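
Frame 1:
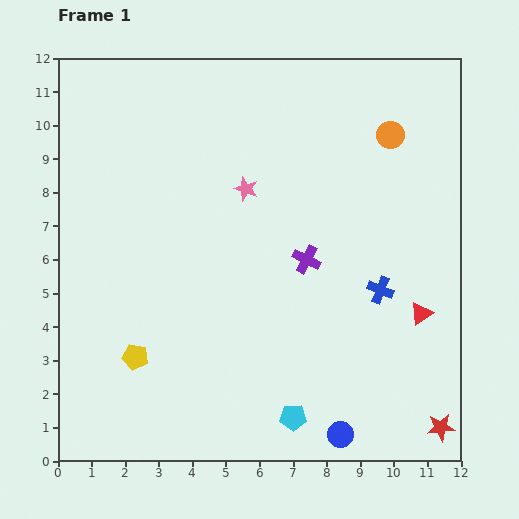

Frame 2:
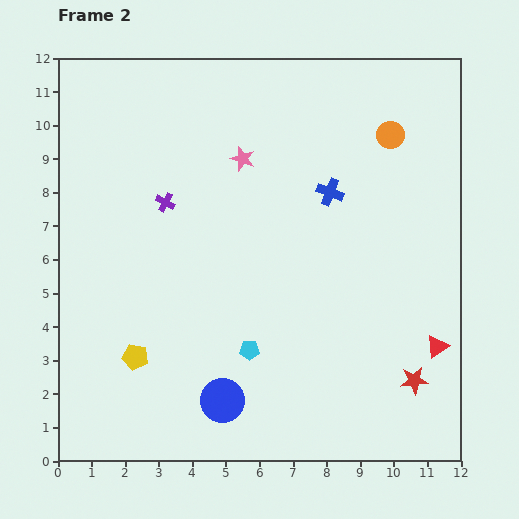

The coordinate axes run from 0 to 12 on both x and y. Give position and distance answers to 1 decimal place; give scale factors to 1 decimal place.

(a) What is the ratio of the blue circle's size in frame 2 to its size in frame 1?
1.7×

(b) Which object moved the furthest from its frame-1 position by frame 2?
the purple cross

(moved 4.5; next 3.6)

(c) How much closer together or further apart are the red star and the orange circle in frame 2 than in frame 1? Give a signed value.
-1.5

Distance in frame 1: 8.8. Distance in frame 2: 7.3.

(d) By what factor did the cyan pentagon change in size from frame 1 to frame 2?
0.7×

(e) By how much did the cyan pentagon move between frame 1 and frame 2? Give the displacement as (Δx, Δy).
(-1.3, 2.0)

The cyan pentagon was at (7.0, 1.3) in frame 1 and (5.7, 3.3) in frame 2.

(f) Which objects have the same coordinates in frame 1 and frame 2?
the yellow pentagon, the orange circle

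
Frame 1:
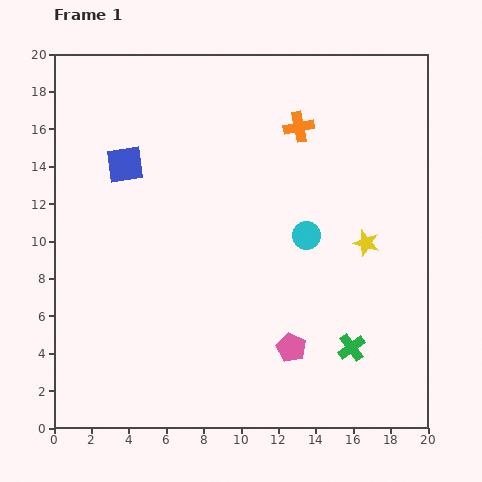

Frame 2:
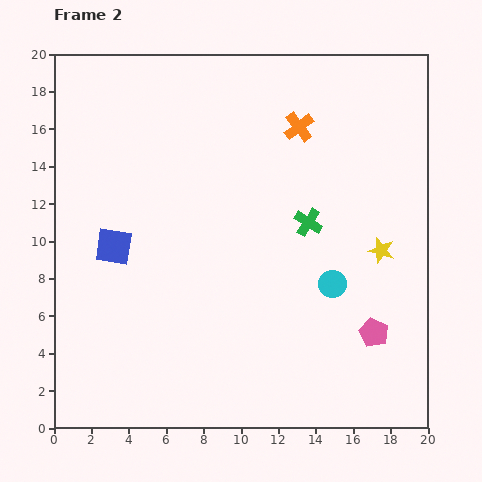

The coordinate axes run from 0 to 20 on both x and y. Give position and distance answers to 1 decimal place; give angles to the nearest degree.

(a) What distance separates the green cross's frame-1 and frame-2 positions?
7.1

The green cross moved from (15.9, 4.3) to (13.6, 11.0), a distance of √(2.3² + 6.7²) ≈ 7.1.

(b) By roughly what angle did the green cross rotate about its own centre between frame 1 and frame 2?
21° counter-clockwise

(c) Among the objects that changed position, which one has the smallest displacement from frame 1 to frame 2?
the yellow star

(moved 0.9)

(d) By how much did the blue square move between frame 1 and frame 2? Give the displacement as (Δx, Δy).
(-0.6, -4.4)

The blue square was at (3.8, 14.1) in frame 1 and (3.2, 9.7) in frame 2.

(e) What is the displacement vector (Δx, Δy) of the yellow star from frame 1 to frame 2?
(0.8, -0.4)

The yellow star was at (16.7, 9.9) in frame 1 and (17.5, 9.5) in frame 2.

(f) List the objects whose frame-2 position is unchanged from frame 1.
the orange cross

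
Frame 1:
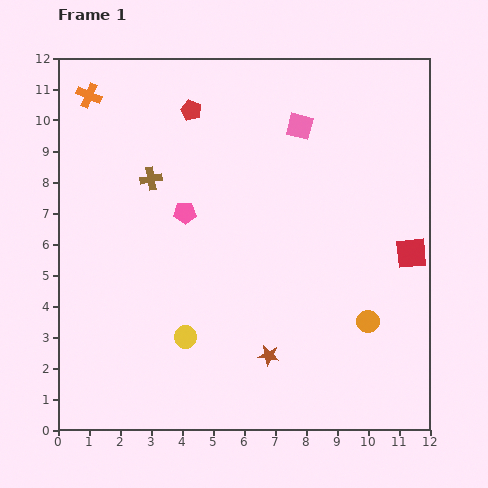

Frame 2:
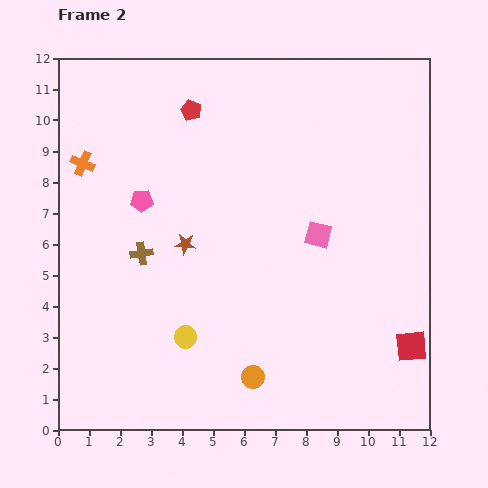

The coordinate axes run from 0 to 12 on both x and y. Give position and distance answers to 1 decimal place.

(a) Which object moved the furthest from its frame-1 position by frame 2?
the brown star

(moved 4.5; next 4.1)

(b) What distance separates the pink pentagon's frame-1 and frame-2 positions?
1.5

The pink pentagon moved from (4.1, 7.0) to (2.7, 7.4), a distance of √(1.4² + 0.4²) ≈ 1.5.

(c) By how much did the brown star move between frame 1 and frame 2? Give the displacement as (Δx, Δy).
(-2.7, 3.6)

The brown star was at (6.8, 2.4) in frame 1 and (4.1, 6.0) in frame 2.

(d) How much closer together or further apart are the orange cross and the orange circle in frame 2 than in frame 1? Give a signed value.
-2.8

Distance in frame 1: 11.6. Distance in frame 2: 8.8.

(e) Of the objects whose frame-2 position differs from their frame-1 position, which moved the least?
the pink pentagon

(moved 1.5)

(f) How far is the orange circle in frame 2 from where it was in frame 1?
4.1

The orange circle moved from (10.0, 3.5) to (6.3, 1.7), a distance of √(3.7² + 1.8²) ≈ 4.1.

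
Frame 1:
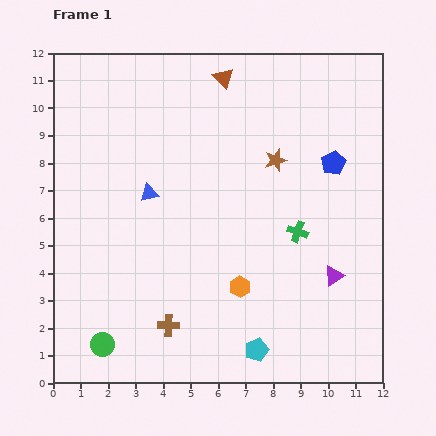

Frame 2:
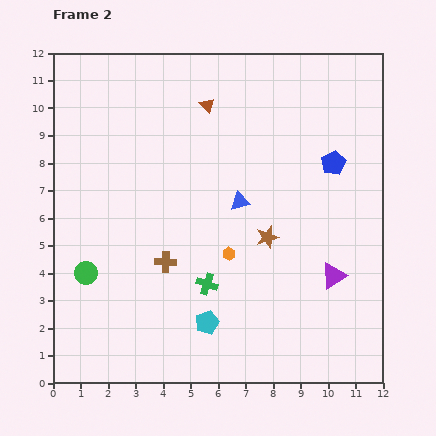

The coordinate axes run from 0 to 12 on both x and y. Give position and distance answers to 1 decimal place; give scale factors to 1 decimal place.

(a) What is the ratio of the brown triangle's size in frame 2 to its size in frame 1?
0.7×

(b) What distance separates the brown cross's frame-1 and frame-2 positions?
2.3

The brown cross moved from (4.2, 2.1) to (4.1, 4.4), a distance of √(0.1² + 2.3²) ≈ 2.3.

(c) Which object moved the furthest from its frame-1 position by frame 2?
the green cross

(moved 3.8; next 3.3)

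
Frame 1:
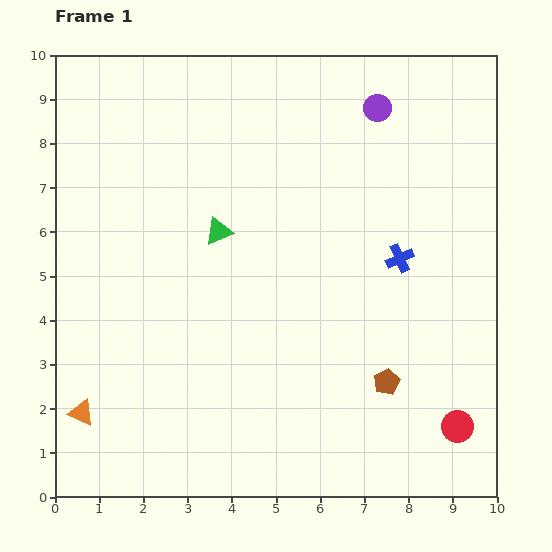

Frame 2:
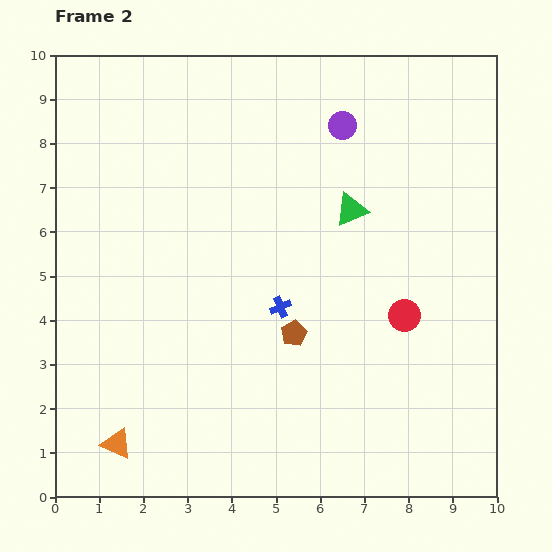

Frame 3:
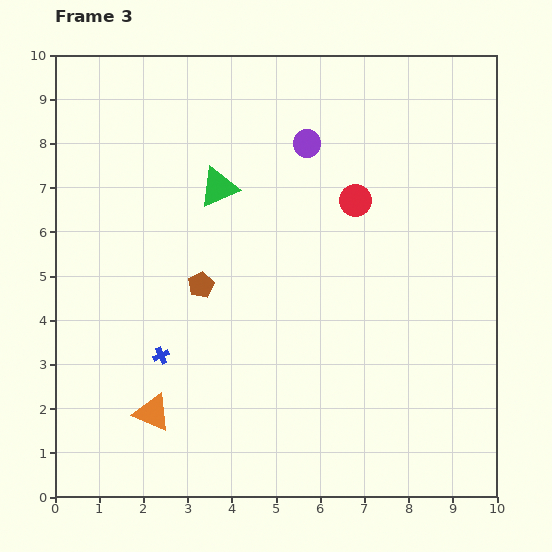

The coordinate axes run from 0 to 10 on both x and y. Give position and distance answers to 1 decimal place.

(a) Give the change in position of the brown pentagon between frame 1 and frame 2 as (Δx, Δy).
(-2.1, 1.1)

The brown pentagon was at (7.5, 2.6) in frame 1 and (5.4, 3.7) in frame 2.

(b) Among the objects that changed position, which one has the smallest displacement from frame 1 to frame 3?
the green triangle

(moved 1.0)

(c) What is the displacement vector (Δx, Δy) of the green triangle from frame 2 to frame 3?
(-3.0, 0.5)

The green triangle was at (6.7, 6.5) in frame 2 and (3.7, 7.0) in frame 3.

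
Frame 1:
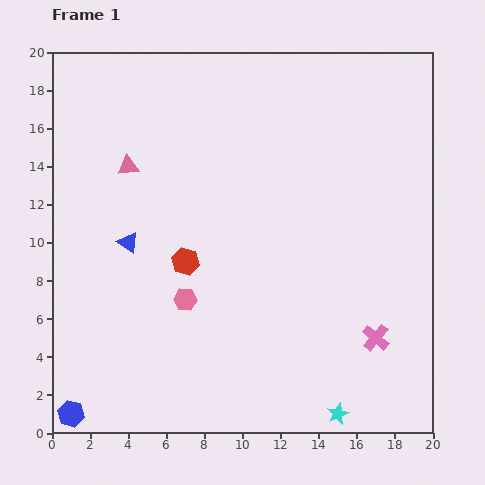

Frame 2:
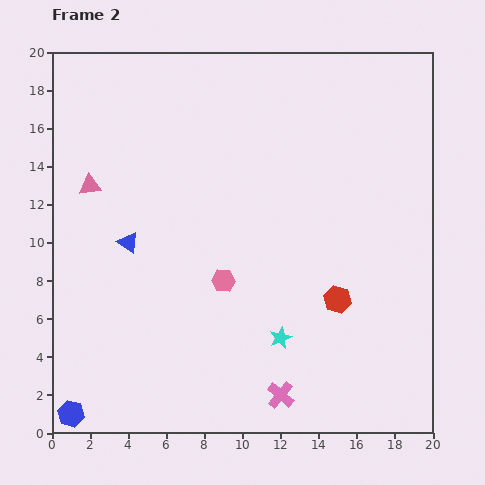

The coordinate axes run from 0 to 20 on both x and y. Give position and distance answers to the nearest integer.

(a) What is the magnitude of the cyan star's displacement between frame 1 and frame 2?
5

The cyan star moved from (15, 1) to (12, 5), a distance of √(3² + 4²) ≈ 5.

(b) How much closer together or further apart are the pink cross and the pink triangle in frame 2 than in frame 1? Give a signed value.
-1

Distance in frame 1: 16. Distance in frame 2: 15.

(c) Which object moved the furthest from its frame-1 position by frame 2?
the red hexagon

(moved 8; next 6)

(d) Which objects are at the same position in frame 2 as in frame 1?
the blue triangle, the blue hexagon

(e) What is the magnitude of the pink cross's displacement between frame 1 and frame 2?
6

The pink cross moved from (17, 5) to (12, 2), a distance of √(5² + 3²) ≈ 6.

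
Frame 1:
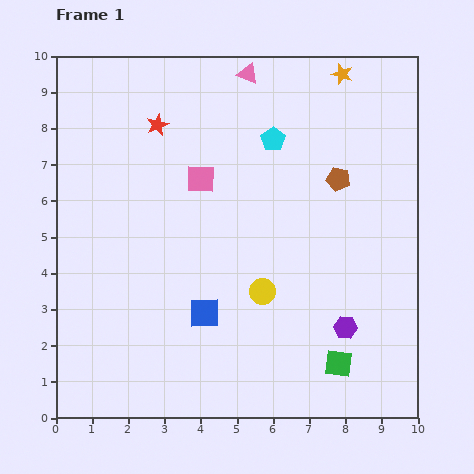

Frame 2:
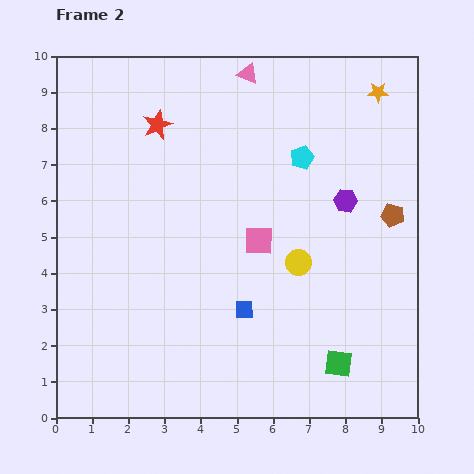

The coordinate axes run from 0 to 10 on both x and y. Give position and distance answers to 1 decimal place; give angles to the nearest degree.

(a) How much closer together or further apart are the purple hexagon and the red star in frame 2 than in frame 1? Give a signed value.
-2.0

Distance in frame 1: 7.6. Distance in frame 2: 5.6.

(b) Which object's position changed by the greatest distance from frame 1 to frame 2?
the purple hexagon

(moved 3.5; next 2.3)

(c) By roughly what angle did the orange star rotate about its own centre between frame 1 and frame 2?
19° counter-clockwise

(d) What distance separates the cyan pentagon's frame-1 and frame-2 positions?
0.9

The cyan pentagon moved from (6.0, 7.7) to (6.8, 7.2), a distance of √(0.8² + 0.5²) ≈ 0.9.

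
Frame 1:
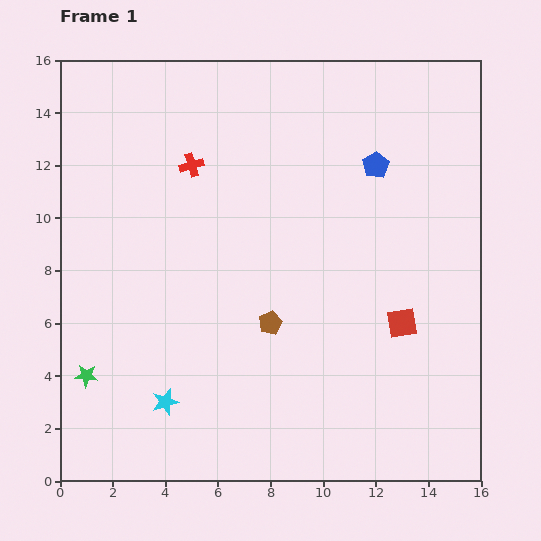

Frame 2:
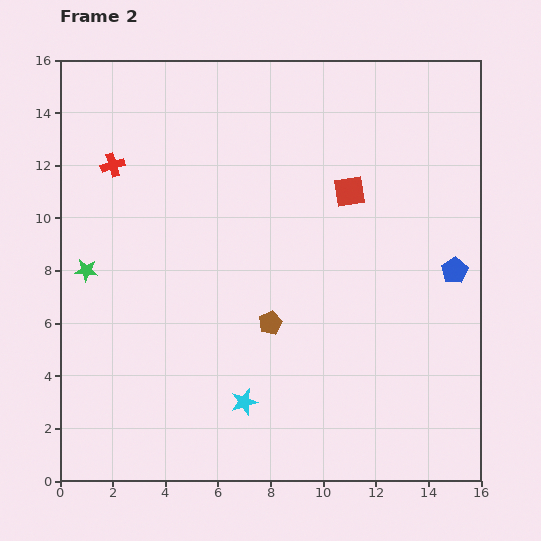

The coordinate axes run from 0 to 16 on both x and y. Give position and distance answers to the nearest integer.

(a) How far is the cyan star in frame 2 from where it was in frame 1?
3

The cyan star moved from (4, 3) to (7, 3), a distance of √(3² + 0²) ≈ 3.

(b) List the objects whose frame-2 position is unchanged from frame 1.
the brown pentagon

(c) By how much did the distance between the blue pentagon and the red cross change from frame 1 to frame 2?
+7

Distance in frame 1: 7. Distance in frame 2: 14.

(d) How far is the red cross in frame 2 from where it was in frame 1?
3

The red cross moved from (5, 12) to (2, 12), a distance of √(3² + 0²) ≈ 3.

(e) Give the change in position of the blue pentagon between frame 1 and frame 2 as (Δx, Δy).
(3, -4)

The blue pentagon was at (12, 12) in frame 1 and (15, 8) in frame 2.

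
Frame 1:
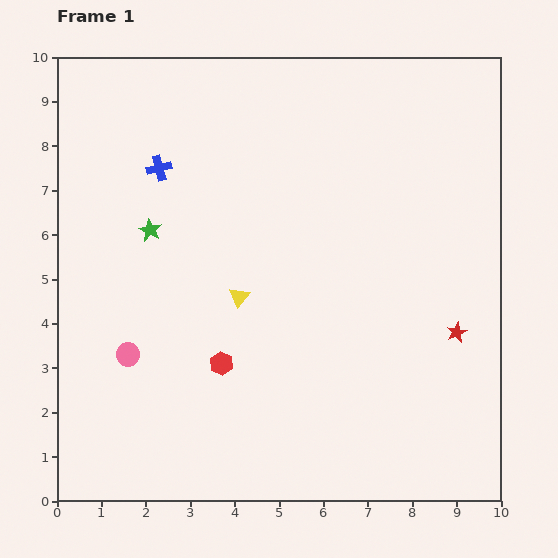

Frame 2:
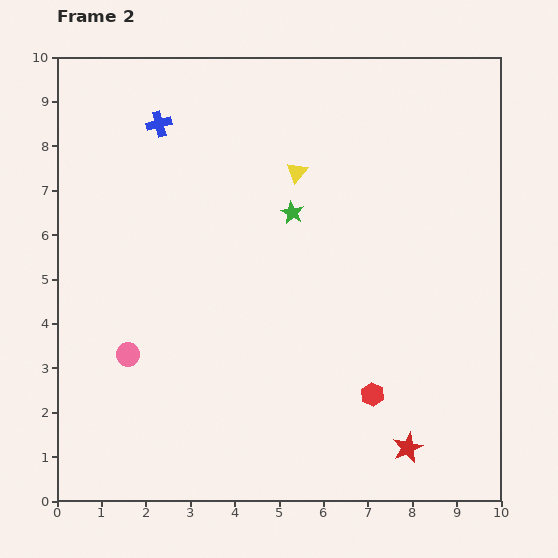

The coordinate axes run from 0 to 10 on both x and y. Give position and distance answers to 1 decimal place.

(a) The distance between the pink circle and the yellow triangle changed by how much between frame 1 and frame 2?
+2.8

Distance in frame 1: 2.8. Distance in frame 2: 5.6.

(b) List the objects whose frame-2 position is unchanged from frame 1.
the pink circle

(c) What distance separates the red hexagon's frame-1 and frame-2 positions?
3.5

The red hexagon moved from (3.7, 3.1) to (7.1, 2.4), a distance of √(3.4² + 0.7²) ≈ 3.5.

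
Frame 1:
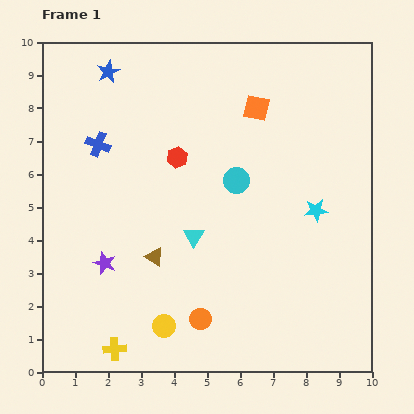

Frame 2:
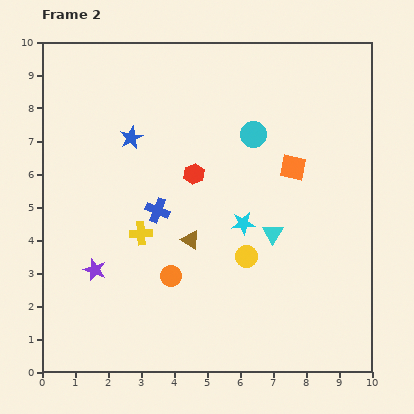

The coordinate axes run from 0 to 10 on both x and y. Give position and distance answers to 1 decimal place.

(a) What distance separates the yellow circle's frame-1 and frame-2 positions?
3.3

The yellow circle moved from (3.7, 1.4) to (6.2, 3.5), a distance of √(2.5² + 2.1²) ≈ 3.3.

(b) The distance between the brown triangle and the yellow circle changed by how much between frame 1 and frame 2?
-0.3

Distance in frame 1: 2.1. Distance in frame 2: 1.8.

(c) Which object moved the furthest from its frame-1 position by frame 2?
the yellow cross

(moved 3.6; next 3.3)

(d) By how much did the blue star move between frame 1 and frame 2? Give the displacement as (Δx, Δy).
(0.7, -2.0)

The blue star was at (2.0, 9.1) in frame 1 and (2.7, 7.1) in frame 2.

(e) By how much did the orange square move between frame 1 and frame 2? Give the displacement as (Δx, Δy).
(1.1, -1.8)

The orange square was at (6.5, 8.0) in frame 1 and (7.6, 6.2) in frame 2.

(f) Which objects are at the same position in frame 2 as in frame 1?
none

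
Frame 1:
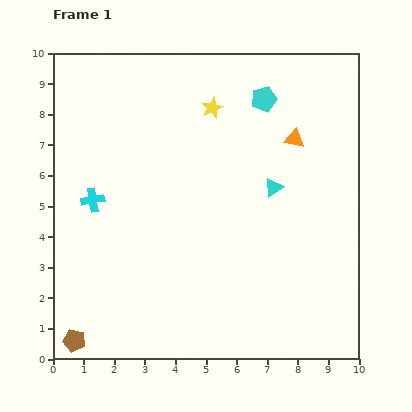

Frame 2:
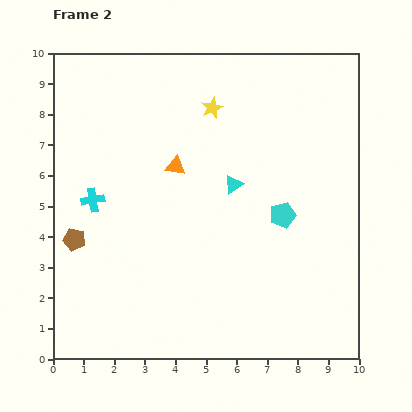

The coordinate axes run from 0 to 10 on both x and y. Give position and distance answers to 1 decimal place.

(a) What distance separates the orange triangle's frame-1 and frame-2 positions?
4.0

The orange triangle moved from (7.9, 7.2) to (4.0, 6.3), a distance of √(3.9² + 0.9²) ≈ 4.0.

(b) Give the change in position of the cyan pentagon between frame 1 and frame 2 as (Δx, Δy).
(0.6, -3.8)

The cyan pentagon was at (6.9, 8.5) in frame 1 and (7.5, 4.7) in frame 2.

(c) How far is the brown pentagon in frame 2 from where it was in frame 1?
3.3

The brown pentagon moved from (0.7, 0.6) to (0.7, 3.9), a distance of √(0.0² + 3.3²) ≈ 3.3.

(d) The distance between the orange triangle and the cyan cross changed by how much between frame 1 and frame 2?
-4.0

Distance in frame 1: 6.9. Distance in frame 2: 2.9.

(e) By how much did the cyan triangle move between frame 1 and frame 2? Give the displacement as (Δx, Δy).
(-1.3, 0.1)

The cyan triangle was at (7.2, 5.6) in frame 1 and (5.9, 5.7) in frame 2.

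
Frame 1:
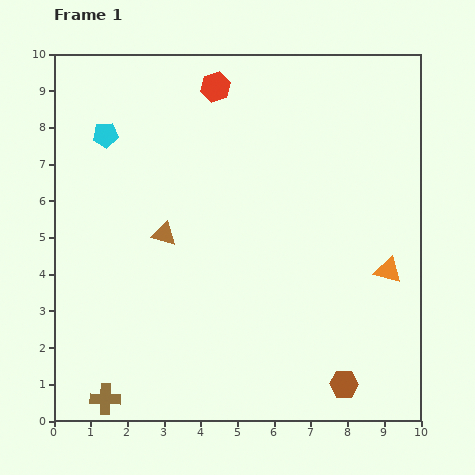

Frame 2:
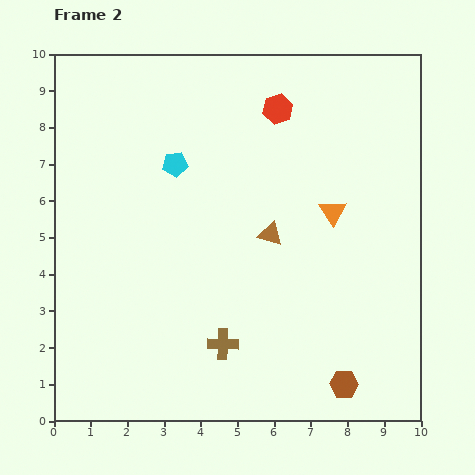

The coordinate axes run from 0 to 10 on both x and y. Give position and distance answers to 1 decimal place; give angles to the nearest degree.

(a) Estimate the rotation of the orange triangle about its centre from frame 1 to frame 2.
41° clockwise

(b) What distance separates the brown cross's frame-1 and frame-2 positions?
3.5

The brown cross moved from (1.4, 0.6) to (4.6, 2.1), a distance of √(3.2² + 1.5²) ≈ 3.5.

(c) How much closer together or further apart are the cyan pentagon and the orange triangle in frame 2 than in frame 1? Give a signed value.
-4.0

Distance in frame 1: 8.5. Distance in frame 2: 4.5.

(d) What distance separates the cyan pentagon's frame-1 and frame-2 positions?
2.1

The cyan pentagon moved from (1.4, 7.8) to (3.3, 7.0), a distance of √(1.9² + 0.8²) ≈ 2.1.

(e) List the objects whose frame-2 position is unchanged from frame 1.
the brown hexagon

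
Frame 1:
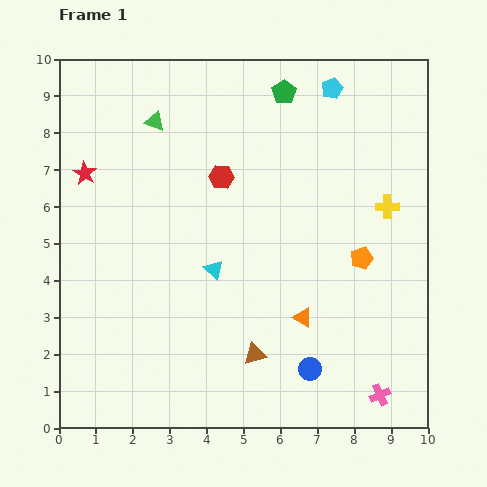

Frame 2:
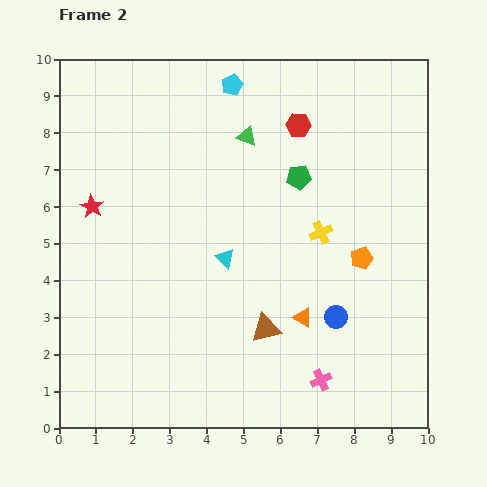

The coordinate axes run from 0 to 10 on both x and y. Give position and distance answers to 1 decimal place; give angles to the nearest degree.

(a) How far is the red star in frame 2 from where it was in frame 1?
0.9

The red star moved from (0.7, 6.9) to (0.9, 6.0), a distance of √(0.2² + 0.9²) ≈ 0.9.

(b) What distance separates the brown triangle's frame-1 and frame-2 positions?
0.8

The brown triangle moved from (5.3, 2.0) to (5.6, 2.7), a distance of √(0.3² + 0.7²) ≈ 0.8.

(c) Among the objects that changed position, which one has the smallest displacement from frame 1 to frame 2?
the cyan triangle

(moved 0.4)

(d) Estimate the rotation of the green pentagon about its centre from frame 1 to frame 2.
30° clockwise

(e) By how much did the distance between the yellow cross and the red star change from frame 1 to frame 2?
-2.0

Distance in frame 1: 8.2. Distance in frame 2: 6.2.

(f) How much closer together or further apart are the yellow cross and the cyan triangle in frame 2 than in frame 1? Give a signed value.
-2.3

Distance in frame 1: 5.0. Distance in frame 2: 2.7.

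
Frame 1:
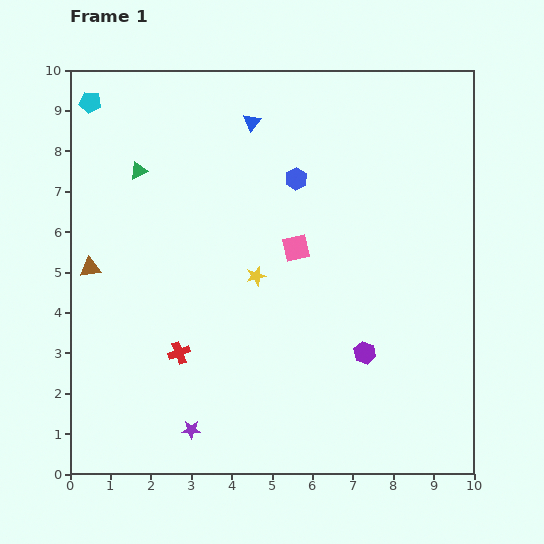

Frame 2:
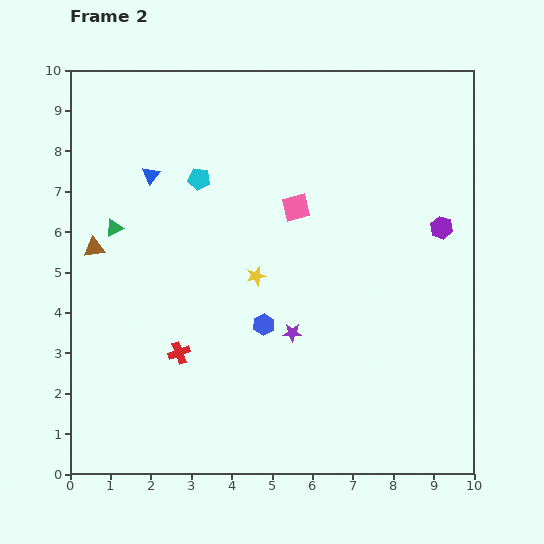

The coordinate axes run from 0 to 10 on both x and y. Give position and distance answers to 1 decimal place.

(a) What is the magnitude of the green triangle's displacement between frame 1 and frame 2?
1.5

The green triangle moved from (1.7, 7.5) to (1.1, 6.1), a distance of √(0.6² + 1.4²) ≈ 1.5.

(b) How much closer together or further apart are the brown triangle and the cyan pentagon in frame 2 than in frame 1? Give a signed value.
-1.0

Distance in frame 1: 4.1. Distance in frame 2: 3.1.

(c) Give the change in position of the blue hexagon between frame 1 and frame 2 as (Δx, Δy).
(-0.8, -3.6)

The blue hexagon was at (5.6, 7.3) in frame 1 and (4.8, 3.7) in frame 2.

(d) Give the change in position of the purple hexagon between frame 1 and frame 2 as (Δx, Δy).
(1.9, 3.1)

The purple hexagon was at (7.3, 3.0) in frame 1 and (9.2, 6.1) in frame 2.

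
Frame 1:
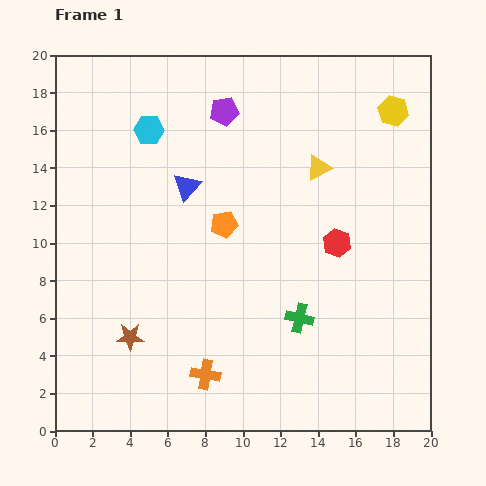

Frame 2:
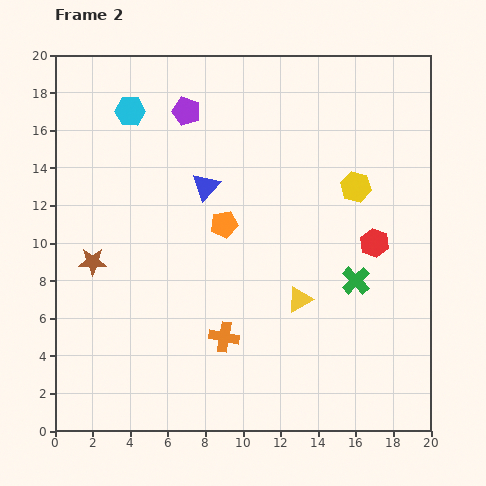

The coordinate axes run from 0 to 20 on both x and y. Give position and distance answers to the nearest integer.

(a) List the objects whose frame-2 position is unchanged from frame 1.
the orange pentagon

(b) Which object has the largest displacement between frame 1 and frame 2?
the yellow triangle

(moved 7; next 4)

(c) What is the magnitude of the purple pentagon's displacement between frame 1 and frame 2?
2

The purple pentagon moved from (9, 17) to (7, 17), a distance of √(2² + 0²) ≈ 2.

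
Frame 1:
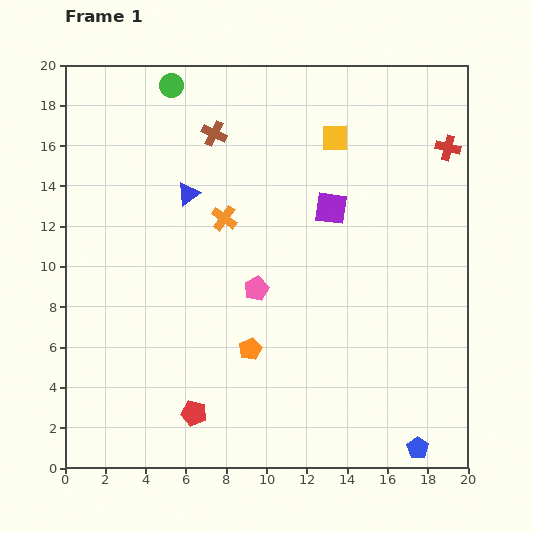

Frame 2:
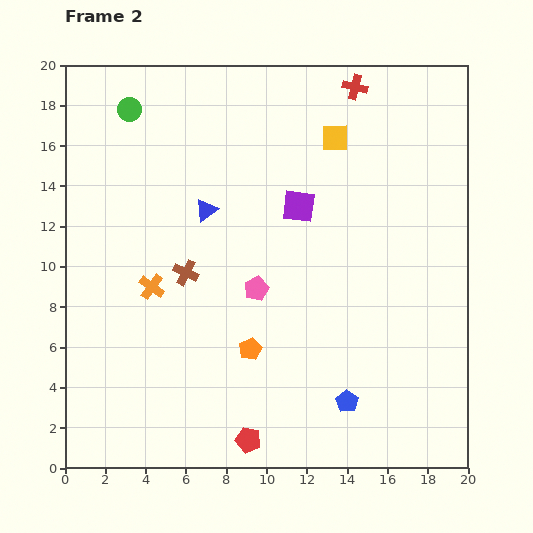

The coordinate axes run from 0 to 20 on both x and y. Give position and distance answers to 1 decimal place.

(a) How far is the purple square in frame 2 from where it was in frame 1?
1.6

The purple square moved from (13.2, 12.9) to (11.6, 13.0), a distance of √(1.6² + 0.1²) ≈ 1.6.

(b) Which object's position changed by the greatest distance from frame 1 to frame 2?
the brown cross

(moved 7.0; next 5.5)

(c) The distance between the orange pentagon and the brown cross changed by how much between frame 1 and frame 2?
-5.9

Distance in frame 1: 10.9. Distance in frame 2: 5.0.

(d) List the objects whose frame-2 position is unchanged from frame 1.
the orange pentagon, the yellow square, the pink pentagon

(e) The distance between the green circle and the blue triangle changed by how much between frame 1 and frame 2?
+0.8

Distance in frame 1: 5.5. Distance in frame 2: 6.3.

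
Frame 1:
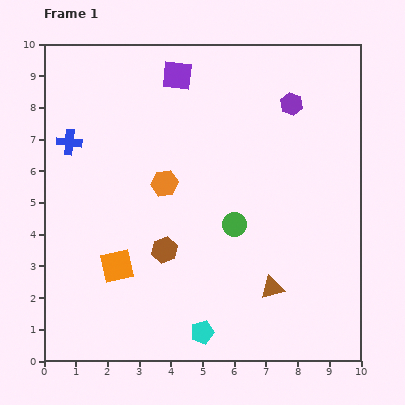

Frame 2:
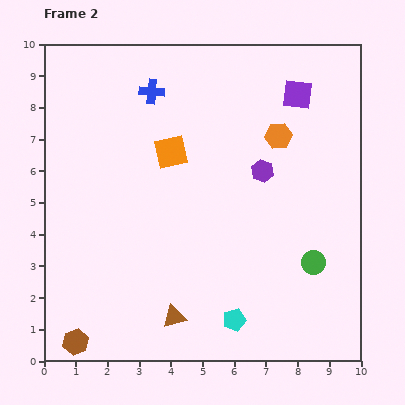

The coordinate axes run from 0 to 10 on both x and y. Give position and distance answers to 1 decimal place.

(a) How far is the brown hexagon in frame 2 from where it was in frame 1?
4.0

The brown hexagon moved from (3.8, 3.5) to (1.0, 0.6), a distance of √(2.8² + 2.9²) ≈ 4.0.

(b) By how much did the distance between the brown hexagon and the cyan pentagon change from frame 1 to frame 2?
+2.1

Distance in frame 1: 2.9. Distance in frame 2: 5.0.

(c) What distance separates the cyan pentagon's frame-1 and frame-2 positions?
1.1

The cyan pentagon moved from (5.0, 0.9) to (6.0, 1.3), a distance of √(1.0² + 0.4²) ≈ 1.1.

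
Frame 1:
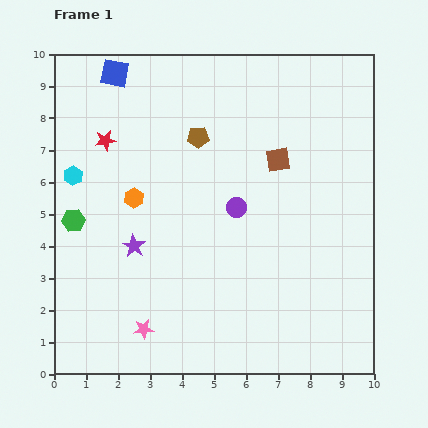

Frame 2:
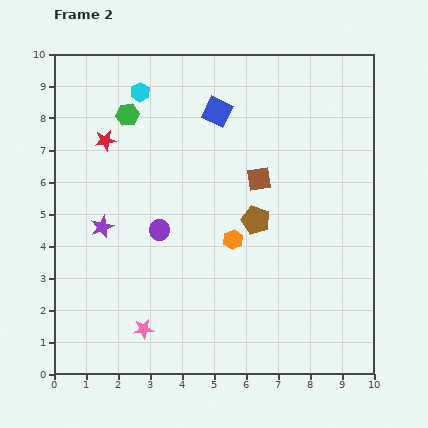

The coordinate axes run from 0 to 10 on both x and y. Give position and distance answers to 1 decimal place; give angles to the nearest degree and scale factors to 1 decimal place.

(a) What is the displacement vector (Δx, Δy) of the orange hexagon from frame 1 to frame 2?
(3.1, -1.3)

The orange hexagon was at (2.5, 5.5) in frame 1 and (5.6, 4.2) in frame 2.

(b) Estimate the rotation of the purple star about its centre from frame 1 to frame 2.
18° clockwise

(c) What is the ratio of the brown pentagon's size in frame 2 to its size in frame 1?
1.3×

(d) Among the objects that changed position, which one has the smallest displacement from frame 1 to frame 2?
the brown square

(moved 0.8)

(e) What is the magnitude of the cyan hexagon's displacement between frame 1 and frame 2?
3.3

The cyan hexagon moved from (0.6, 6.2) to (2.7, 8.8), a distance of √(2.1² + 2.6²) ≈ 3.3.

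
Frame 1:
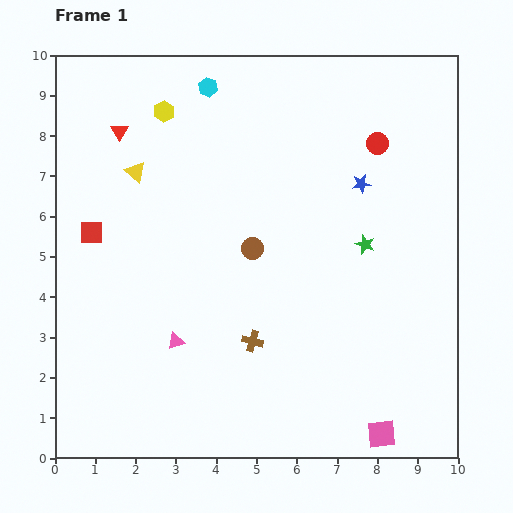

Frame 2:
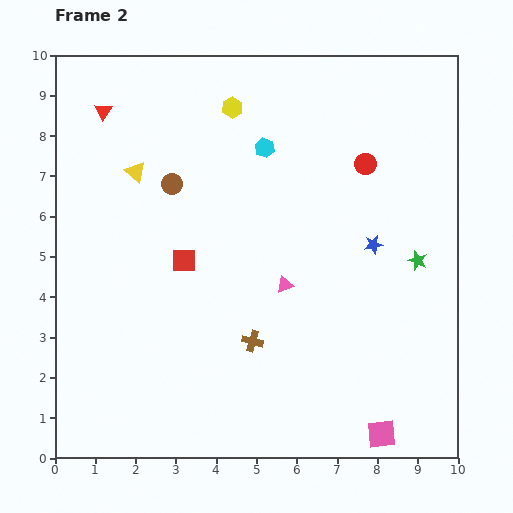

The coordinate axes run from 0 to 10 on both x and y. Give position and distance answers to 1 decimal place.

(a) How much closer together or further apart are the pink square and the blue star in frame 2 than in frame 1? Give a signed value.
-1.5

Distance in frame 1: 6.2. Distance in frame 2: 4.7.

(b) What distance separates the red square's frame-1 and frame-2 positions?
2.4

The red square moved from (0.9, 5.6) to (3.2, 4.9), a distance of √(2.3² + 0.7²) ≈ 2.4.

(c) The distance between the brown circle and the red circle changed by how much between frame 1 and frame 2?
+0.8

Distance in frame 1: 4.0. Distance in frame 2: 4.8.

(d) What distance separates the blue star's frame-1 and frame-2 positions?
1.5

The blue star moved from (7.6, 6.8) to (7.9, 5.3), a distance of √(0.3² + 1.5²) ≈ 1.5.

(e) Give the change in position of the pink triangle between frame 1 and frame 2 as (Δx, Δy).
(2.7, 1.4)

The pink triangle was at (3.0, 2.9) in frame 1 and (5.7, 4.3) in frame 2.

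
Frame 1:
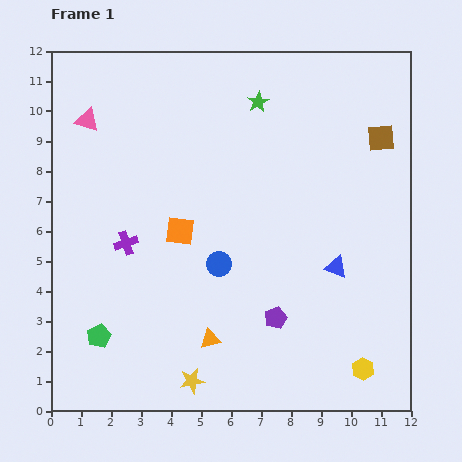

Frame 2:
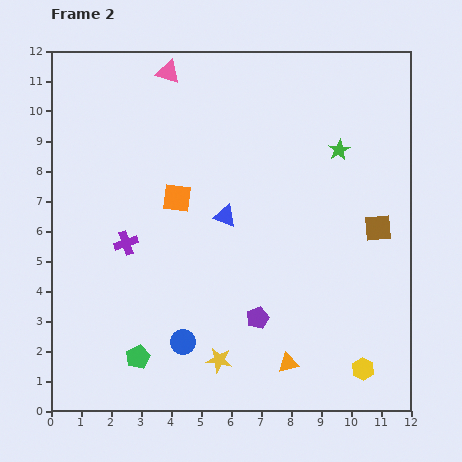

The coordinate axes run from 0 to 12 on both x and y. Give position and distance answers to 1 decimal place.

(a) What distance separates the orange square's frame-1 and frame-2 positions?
1.1

The orange square moved from (4.3, 6.0) to (4.2, 7.1), a distance of √(0.1² + 1.1²) ≈ 1.1.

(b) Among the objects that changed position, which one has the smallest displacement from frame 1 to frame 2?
the purple pentagon

(moved 0.6)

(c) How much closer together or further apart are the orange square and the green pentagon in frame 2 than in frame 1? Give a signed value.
+1.1

Distance in frame 1: 4.4. Distance in frame 2: 5.5.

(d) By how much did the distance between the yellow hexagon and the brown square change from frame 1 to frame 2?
-3.0

Distance in frame 1: 7.7. Distance in frame 2: 4.7.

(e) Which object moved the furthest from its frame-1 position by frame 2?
the blue triangle

(moved 4.1; next 3.1)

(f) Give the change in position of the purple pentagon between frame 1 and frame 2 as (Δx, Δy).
(-0.6, 0.0)

The purple pentagon was at (7.5, 3.1) in frame 1 and (6.9, 3.1) in frame 2.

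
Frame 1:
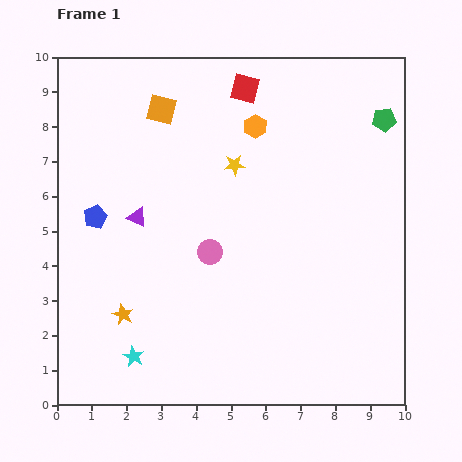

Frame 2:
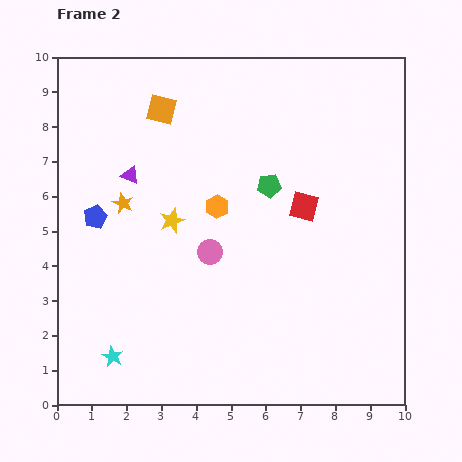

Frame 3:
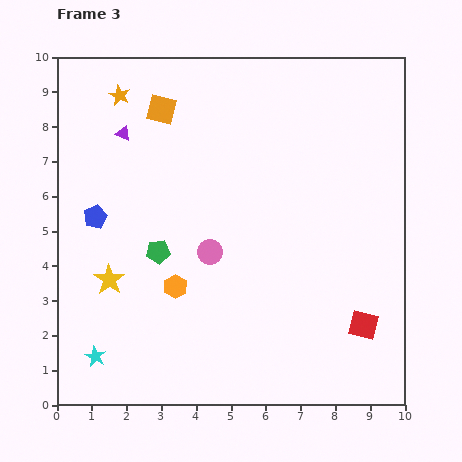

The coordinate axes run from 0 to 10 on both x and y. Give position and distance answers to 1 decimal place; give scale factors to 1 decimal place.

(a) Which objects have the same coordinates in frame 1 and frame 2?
the orange square, the pink circle, the blue pentagon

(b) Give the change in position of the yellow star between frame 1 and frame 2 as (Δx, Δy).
(-1.8, -1.6)

The yellow star was at (5.1, 6.9) in frame 1 and (3.3, 5.3) in frame 2.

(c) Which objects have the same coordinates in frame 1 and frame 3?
the orange square, the pink circle, the blue pentagon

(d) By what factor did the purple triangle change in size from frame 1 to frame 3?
0.8×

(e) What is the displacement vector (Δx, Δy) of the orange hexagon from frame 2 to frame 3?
(-1.2, -2.3)

The orange hexagon was at (4.6, 5.7) in frame 2 and (3.4, 3.4) in frame 3.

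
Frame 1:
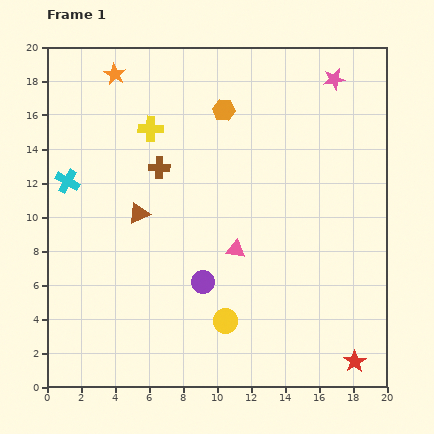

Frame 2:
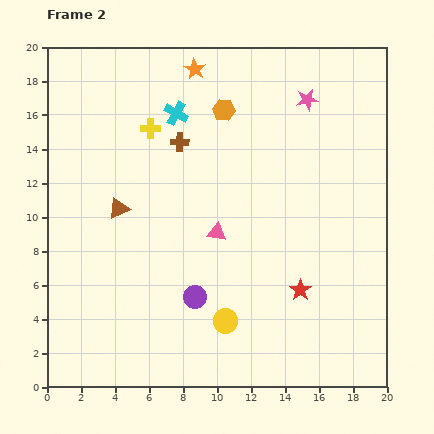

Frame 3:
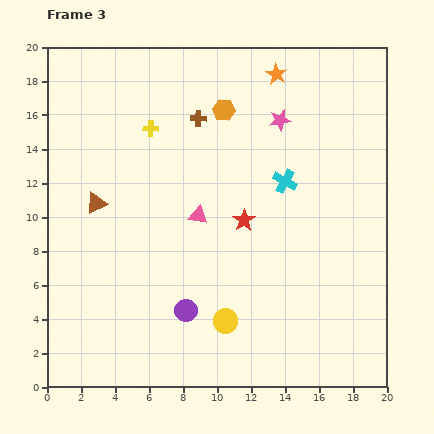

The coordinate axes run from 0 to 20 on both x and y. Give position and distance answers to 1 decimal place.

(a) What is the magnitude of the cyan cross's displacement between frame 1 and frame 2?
7.5

The cyan cross moved from (1.2, 12.1) to (7.6, 16.1), a distance of √(6.4² + 4.0²) ≈ 7.5.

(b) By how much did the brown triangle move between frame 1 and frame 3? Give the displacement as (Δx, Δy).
(-2.5, 0.6)

The brown triangle was at (5.4, 10.2) in frame 1 and (2.9, 10.8) in frame 3.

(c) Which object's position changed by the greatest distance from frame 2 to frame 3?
the cyan cross

(moved 7.5; next 5.3)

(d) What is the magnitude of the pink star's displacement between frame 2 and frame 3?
2.0

The pink star moved from (15.3, 16.9) to (13.7, 15.7), a distance of √(1.6² + 1.2²) ≈ 2.0.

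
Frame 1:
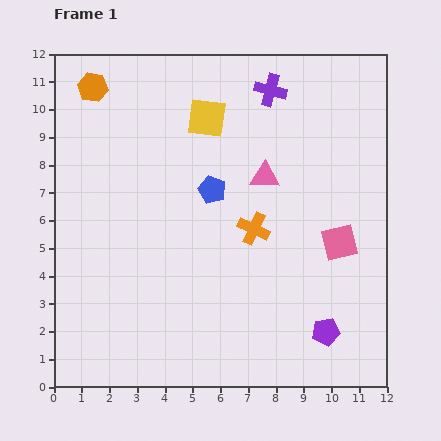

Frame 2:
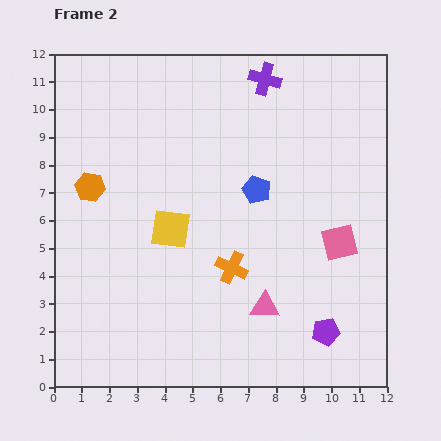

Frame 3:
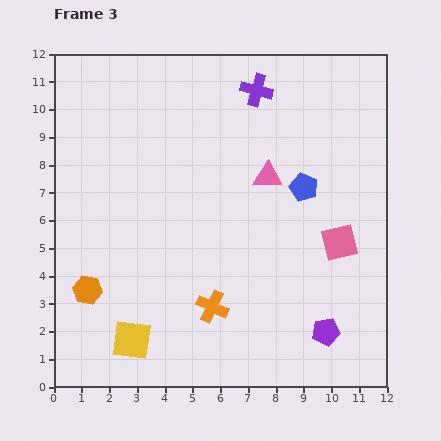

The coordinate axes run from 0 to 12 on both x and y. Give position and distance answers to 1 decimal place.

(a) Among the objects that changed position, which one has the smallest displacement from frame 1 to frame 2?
the purple cross

(moved 0.4)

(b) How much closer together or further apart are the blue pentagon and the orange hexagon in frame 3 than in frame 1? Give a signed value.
+2.9

Distance in frame 1: 5.7. Distance in frame 3: 8.6.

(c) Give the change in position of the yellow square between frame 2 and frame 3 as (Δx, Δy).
(-1.4, -4.0)

The yellow square was at (4.2, 5.7) in frame 2 and (2.8, 1.7) in frame 3.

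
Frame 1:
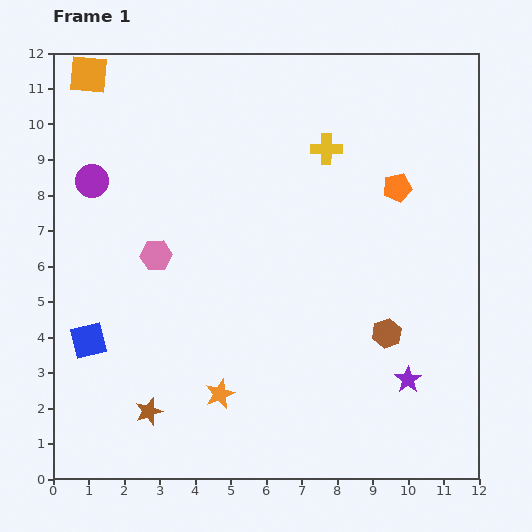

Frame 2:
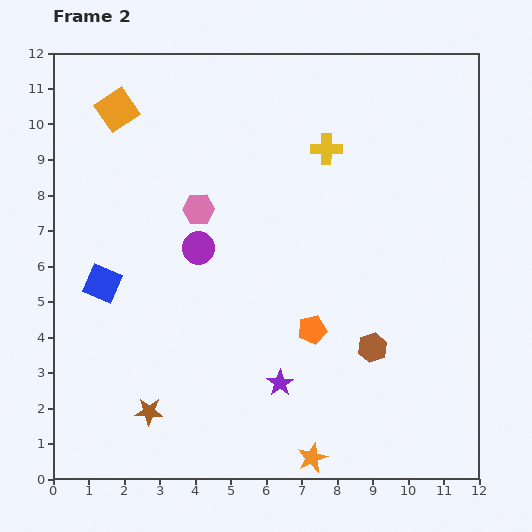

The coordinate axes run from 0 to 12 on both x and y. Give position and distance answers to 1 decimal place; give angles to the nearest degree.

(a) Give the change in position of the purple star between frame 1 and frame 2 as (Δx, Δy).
(-3.6, -0.1)

The purple star was at (10.0, 2.8) in frame 1 and (6.4, 2.7) in frame 2.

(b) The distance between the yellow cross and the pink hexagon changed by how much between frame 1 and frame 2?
-1.7

Distance in frame 1: 5.7. Distance in frame 2: 4.0.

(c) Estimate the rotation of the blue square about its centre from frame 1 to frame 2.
36° clockwise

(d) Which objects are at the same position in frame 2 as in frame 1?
the brown star, the yellow cross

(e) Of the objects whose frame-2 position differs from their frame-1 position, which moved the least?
the brown hexagon

(moved 0.6)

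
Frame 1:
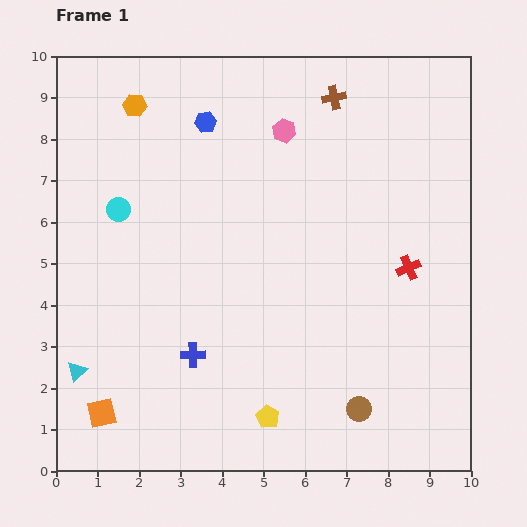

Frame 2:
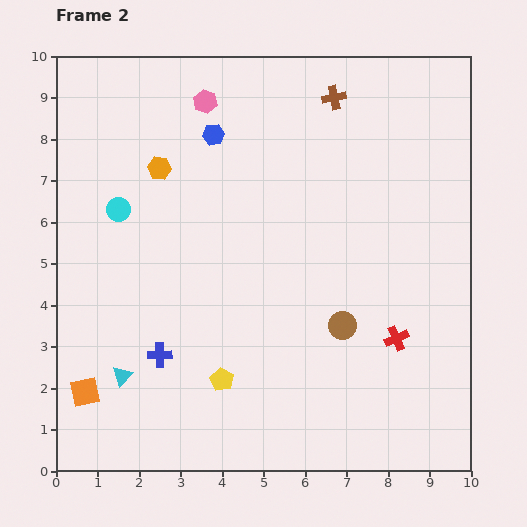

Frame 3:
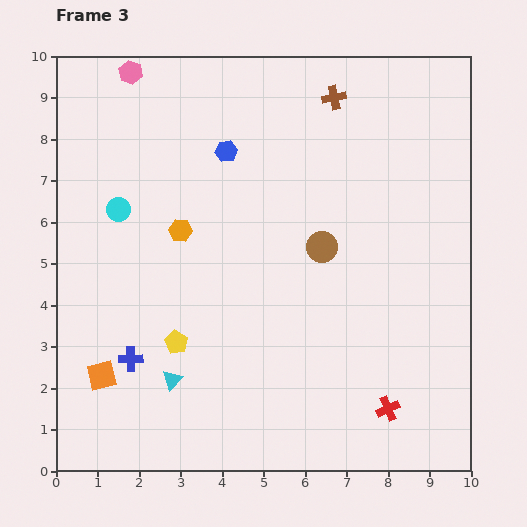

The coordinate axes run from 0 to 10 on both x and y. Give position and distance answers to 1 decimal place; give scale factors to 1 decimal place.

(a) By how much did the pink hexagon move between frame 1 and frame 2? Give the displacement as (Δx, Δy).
(-1.9, 0.7)

The pink hexagon was at (5.5, 8.2) in frame 1 and (3.6, 8.9) in frame 2.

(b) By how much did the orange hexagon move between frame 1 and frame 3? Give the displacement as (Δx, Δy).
(1.1, -3.0)

The orange hexagon was at (1.9, 8.8) in frame 1 and (3.0, 5.8) in frame 3.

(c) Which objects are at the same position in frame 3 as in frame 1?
the brown cross, the cyan circle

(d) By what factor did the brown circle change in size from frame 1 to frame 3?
1.3×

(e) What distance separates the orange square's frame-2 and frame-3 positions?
0.6

The orange square moved from (0.7, 1.9) to (1.1, 2.3), a distance of √(0.4² + 0.4²) ≈ 0.6.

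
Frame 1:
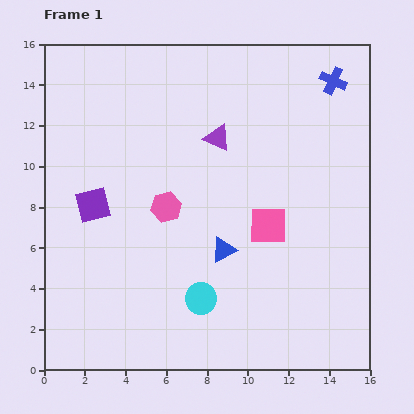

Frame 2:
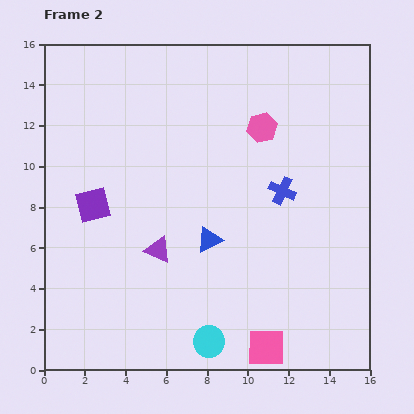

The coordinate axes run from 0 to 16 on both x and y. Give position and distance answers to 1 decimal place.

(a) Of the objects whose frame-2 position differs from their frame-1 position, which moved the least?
the blue triangle

(moved 0.9)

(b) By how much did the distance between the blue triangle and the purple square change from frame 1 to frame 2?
-0.9

Distance in frame 1: 6.8. Distance in frame 2: 5.9.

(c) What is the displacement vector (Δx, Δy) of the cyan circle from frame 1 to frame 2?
(0.4, -2.1)

The cyan circle was at (7.7, 3.5) in frame 1 and (8.1, 1.4) in frame 2.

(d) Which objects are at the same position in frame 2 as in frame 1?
the purple square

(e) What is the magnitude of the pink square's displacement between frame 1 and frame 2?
6.0

The pink square moved from (11.0, 7.1) to (10.9, 1.1), a distance of √(0.1² + 6.0²) ≈ 6.0.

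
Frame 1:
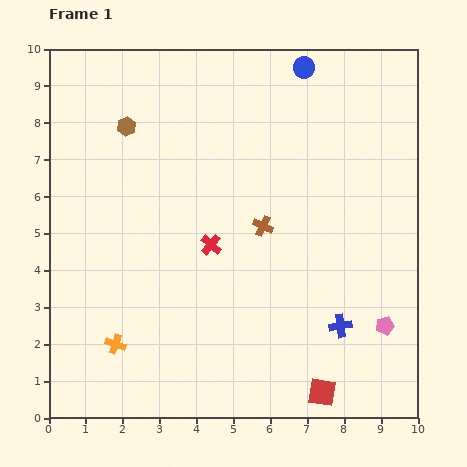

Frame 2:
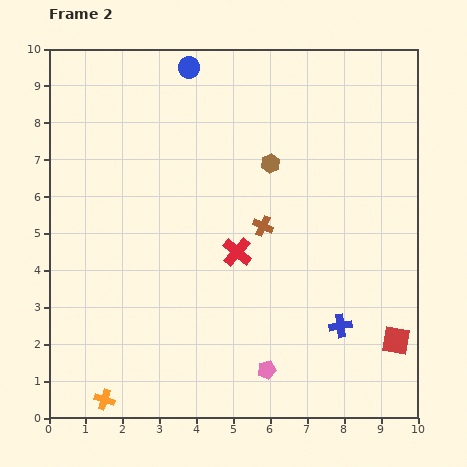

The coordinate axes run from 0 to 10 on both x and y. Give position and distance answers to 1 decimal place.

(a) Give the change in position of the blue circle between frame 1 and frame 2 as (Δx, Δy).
(-3.1, 0.0)

The blue circle was at (6.9, 9.5) in frame 1 and (3.8, 9.5) in frame 2.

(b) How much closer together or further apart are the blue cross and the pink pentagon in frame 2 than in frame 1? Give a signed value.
+1.1

Distance in frame 1: 1.2. Distance in frame 2: 2.3.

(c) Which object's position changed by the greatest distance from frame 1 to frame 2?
the brown hexagon

(moved 4.0; next 3.4)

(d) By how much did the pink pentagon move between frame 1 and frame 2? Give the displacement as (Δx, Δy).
(-3.2, -1.2)

The pink pentagon was at (9.1, 2.5) in frame 1 and (5.9, 1.3) in frame 2.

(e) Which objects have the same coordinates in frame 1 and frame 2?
the brown cross, the blue cross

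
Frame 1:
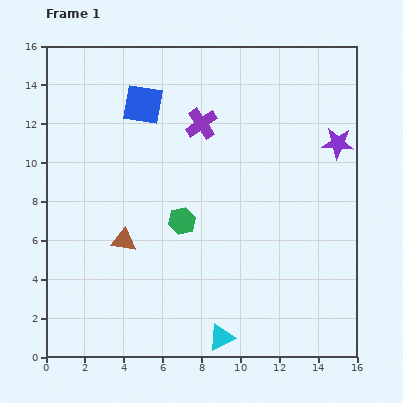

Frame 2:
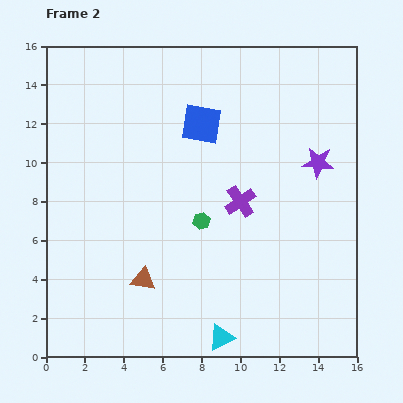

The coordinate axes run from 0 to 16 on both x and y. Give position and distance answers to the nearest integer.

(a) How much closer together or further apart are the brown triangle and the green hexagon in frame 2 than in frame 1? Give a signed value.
+1

Distance in frame 1: 3. Distance in frame 2: 4.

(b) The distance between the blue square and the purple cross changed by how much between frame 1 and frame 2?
+1

Distance in frame 1: 3. Distance in frame 2: 4.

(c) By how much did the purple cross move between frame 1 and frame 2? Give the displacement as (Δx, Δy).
(2, -4)

The purple cross was at (8, 12) in frame 1 and (10, 8) in frame 2.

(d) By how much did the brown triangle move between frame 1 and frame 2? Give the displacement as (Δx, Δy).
(1, -2)

The brown triangle was at (4, 6) in frame 1 and (5, 4) in frame 2.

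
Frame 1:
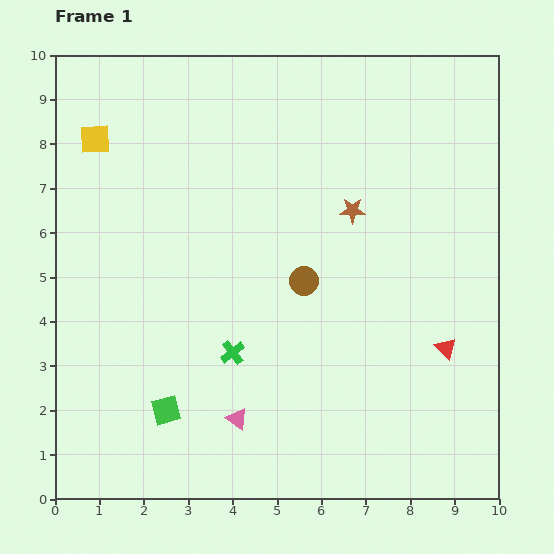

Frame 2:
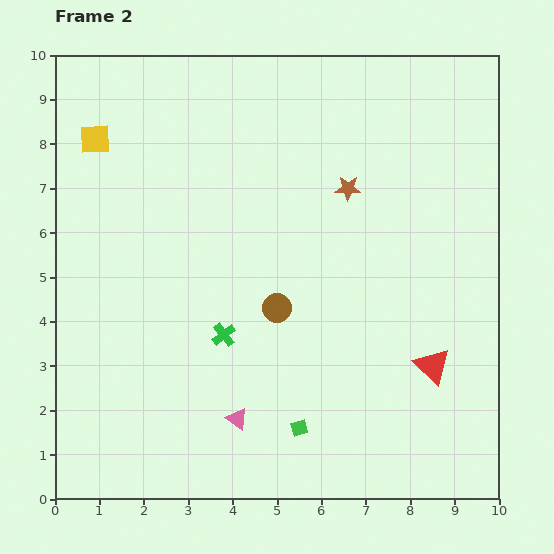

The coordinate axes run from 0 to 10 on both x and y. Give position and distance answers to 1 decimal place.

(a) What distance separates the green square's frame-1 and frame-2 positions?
3.0

The green square moved from (2.5, 2.0) to (5.5, 1.6), a distance of √(3.0² + 0.4²) ≈ 3.0.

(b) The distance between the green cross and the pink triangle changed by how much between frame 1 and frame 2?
+0.4

Distance in frame 1: 1.5. Distance in frame 2: 1.9.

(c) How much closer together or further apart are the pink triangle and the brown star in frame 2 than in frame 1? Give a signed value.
+0.4

Distance in frame 1: 5.4. Distance in frame 2: 5.8.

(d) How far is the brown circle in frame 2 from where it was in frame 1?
0.8

The brown circle moved from (5.6, 4.9) to (5.0, 4.3), a distance of √(0.6² + 0.6²) ≈ 0.8.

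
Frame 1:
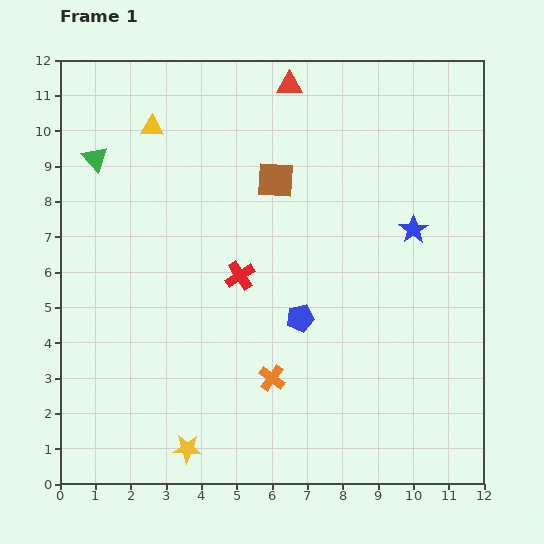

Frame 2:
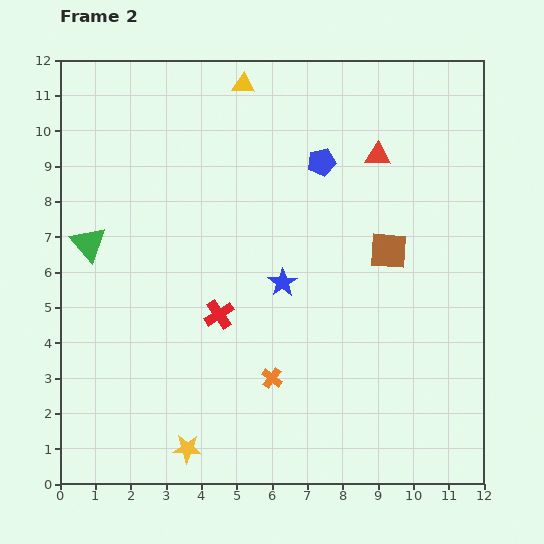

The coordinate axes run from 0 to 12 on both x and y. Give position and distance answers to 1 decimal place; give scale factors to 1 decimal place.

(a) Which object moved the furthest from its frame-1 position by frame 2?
the blue pentagon

(moved 4.4; next 4.0)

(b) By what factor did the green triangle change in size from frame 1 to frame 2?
1.4×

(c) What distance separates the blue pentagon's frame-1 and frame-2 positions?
4.4

The blue pentagon moved from (6.8, 4.7) to (7.4, 9.1), a distance of √(0.6² + 4.4²) ≈ 4.4.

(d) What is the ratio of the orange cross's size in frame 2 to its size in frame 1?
0.8×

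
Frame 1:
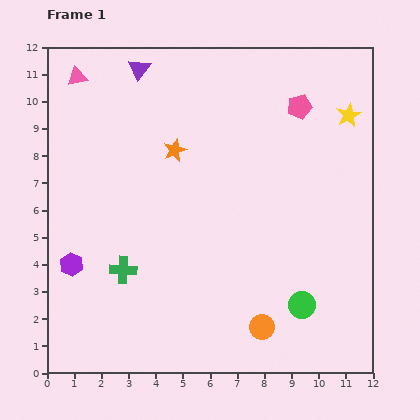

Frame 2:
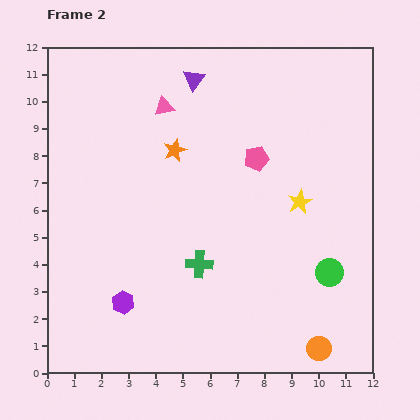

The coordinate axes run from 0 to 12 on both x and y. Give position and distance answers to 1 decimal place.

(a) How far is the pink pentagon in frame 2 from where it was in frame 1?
2.5

The pink pentagon moved from (9.3, 9.8) to (7.7, 7.9), a distance of √(1.6² + 1.9²) ≈ 2.5.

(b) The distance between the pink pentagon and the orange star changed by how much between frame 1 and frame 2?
-1.9

Distance in frame 1: 4.9. Distance in frame 2: 3.0.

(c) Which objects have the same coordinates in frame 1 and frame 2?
the orange star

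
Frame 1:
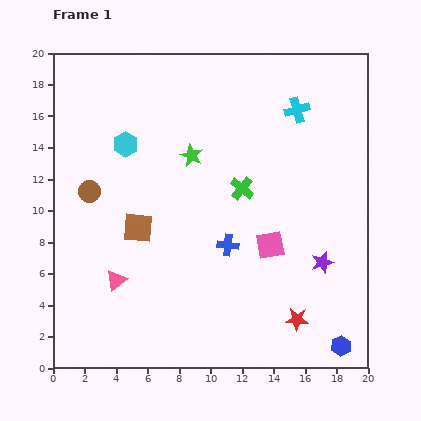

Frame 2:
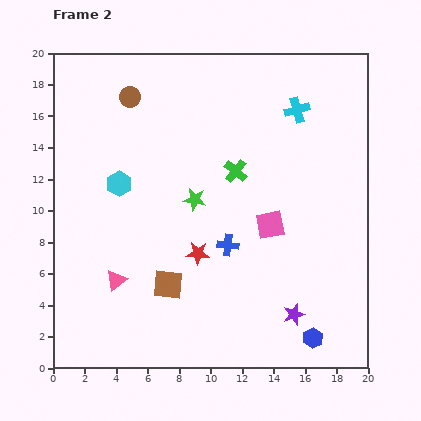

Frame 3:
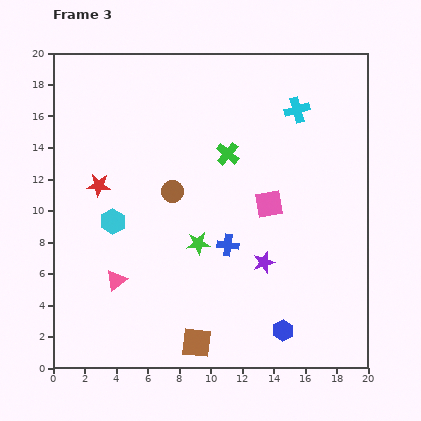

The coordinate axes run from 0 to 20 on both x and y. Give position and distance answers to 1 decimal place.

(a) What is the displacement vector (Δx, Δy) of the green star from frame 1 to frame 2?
(0.2, -2.8)

The green star was at (8.8, 13.5) in frame 1 and (9.0, 10.7) in frame 2.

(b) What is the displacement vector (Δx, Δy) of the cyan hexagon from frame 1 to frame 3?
(-0.8, -4.9)

The cyan hexagon was at (4.6, 14.2) in frame 1 and (3.8, 9.3) in frame 3.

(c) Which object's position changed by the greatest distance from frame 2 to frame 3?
the red star

(moved 7.6; next 6.6)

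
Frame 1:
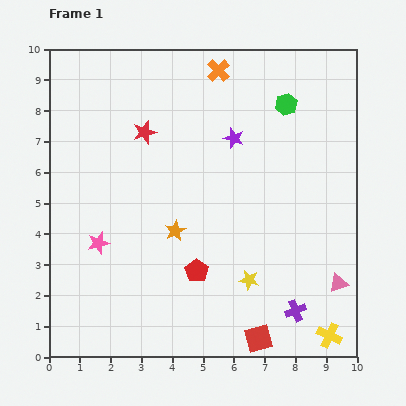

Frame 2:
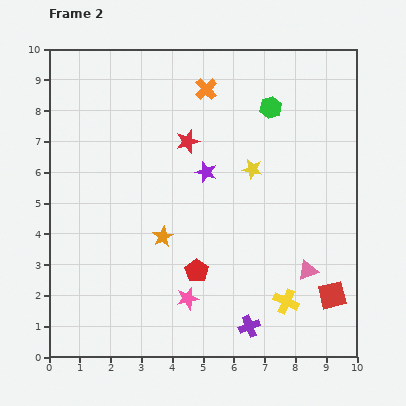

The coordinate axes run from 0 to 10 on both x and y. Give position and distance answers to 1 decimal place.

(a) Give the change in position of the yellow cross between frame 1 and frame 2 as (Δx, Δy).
(-1.4, 1.1)

The yellow cross was at (9.1, 0.7) in frame 1 and (7.7, 1.8) in frame 2.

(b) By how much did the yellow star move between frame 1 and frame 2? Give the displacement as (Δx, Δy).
(0.1, 3.6)

The yellow star was at (6.5, 2.5) in frame 1 and (6.6, 6.1) in frame 2.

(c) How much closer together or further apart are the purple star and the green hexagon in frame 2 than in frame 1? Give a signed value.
+1.0

Distance in frame 1: 2.0. Distance in frame 2: 3.0.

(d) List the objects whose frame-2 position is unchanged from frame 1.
the red pentagon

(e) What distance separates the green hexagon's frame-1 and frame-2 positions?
0.5

The green hexagon moved from (7.7, 8.2) to (7.2, 8.1), a distance of √(0.5² + 0.1²) ≈ 0.5.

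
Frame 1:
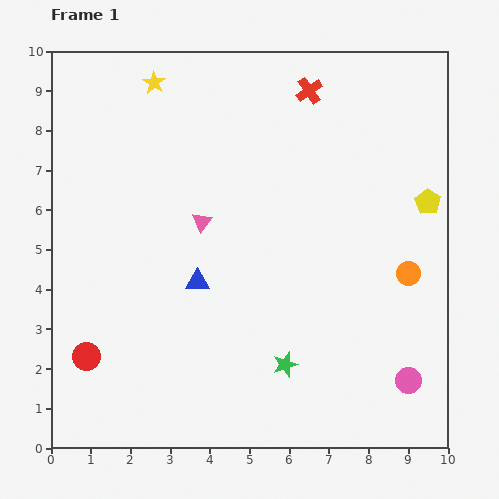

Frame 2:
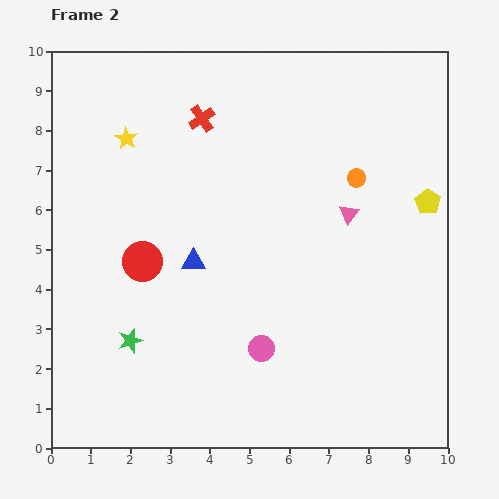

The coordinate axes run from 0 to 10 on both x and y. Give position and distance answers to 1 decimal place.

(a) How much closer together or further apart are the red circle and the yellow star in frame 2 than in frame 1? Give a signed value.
-4.0

Distance in frame 1: 7.1. Distance in frame 2: 3.1.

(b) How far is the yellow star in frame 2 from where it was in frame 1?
1.6

The yellow star moved from (2.6, 9.2) to (1.9, 7.8), a distance of √(0.7² + 1.4²) ≈ 1.6.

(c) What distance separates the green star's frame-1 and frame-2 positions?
3.9

The green star moved from (5.9, 2.1) to (2.0, 2.7), a distance of √(3.9² + 0.6²) ≈ 3.9.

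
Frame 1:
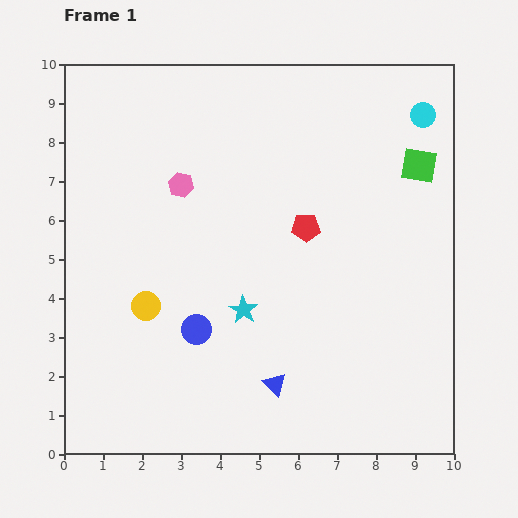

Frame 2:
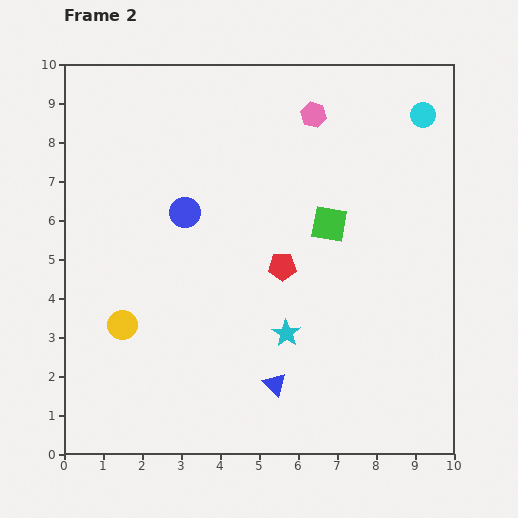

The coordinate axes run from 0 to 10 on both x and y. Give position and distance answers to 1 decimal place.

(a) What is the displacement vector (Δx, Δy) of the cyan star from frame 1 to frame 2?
(1.1, -0.6)

The cyan star was at (4.6, 3.7) in frame 1 and (5.7, 3.1) in frame 2.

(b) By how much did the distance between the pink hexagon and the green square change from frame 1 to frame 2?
-3.3

Distance in frame 1: 6.1. Distance in frame 2: 2.8.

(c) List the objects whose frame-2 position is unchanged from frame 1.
the blue triangle, the cyan circle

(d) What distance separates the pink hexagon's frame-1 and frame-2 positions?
3.8

The pink hexagon moved from (3.0, 6.9) to (6.4, 8.7), a distance of √(3.4² + 1.8²) ≈ 3.8.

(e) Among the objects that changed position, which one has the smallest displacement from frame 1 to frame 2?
the yellow circle

(moved 0.8)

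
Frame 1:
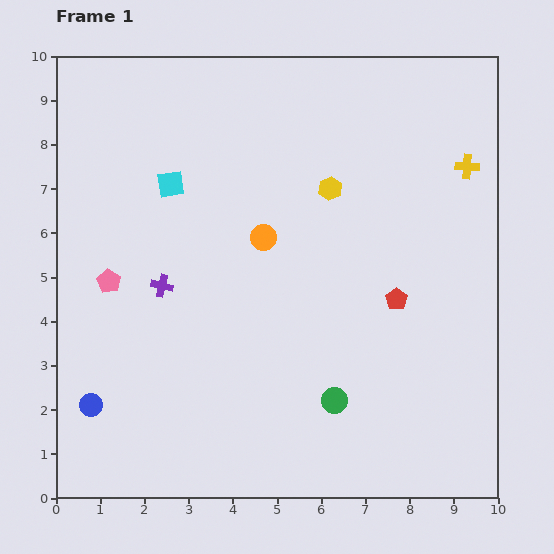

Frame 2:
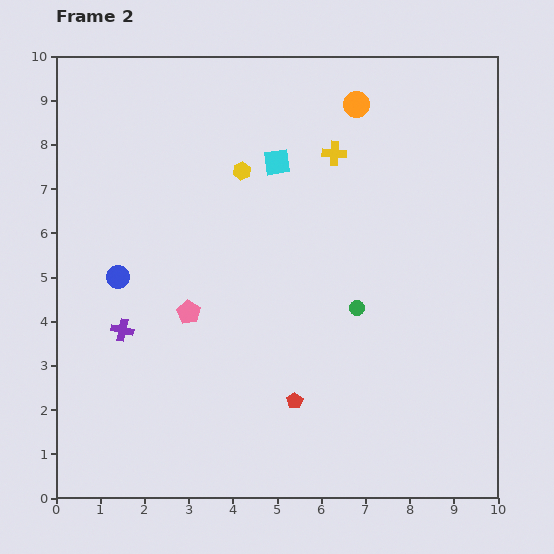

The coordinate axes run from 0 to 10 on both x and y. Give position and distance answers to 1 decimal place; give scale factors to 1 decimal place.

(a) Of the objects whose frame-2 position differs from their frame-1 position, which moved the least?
the purple cross

(moved 1.3)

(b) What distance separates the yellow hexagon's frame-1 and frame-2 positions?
2.0

The yellow hexagon moved from (6.2, 7.0) to (4.2, 7.4), a distance of √(2.0² + 0.4²) ≈ 2.0.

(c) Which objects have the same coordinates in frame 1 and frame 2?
none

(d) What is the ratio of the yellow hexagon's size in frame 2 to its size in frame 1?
0.7×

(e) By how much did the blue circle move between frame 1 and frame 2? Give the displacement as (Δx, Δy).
(0.6, 2.9)

The blue circle was at (0.8, 2.1) in frame 1 and (1.4, 5.0) in frame 2.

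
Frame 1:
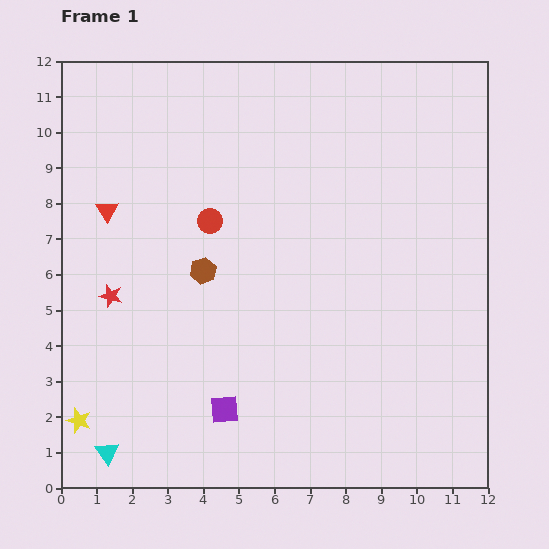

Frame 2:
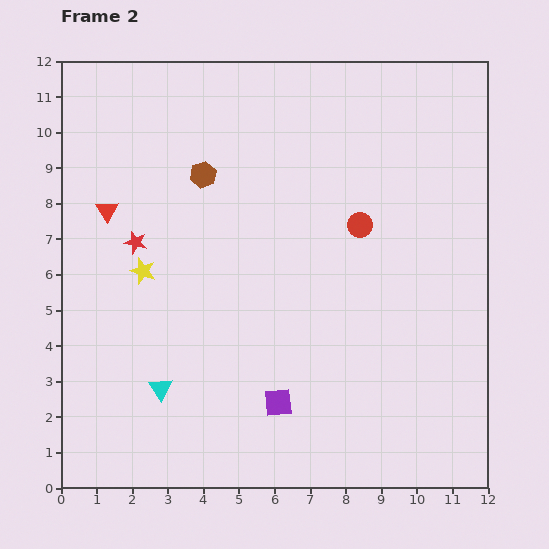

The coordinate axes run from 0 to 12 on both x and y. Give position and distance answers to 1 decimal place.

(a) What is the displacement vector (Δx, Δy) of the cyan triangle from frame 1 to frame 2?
(1.5, 1.8)

The cyan triangle was at (1.3, 1.0) in frame 1 and (2.8, 2.8) in frame 2.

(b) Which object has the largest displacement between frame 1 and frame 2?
the yellow star

(moved 4.6; next 4.2)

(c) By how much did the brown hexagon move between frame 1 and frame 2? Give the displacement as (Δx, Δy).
(0.0, 2.7)

The brown hexagon was at (4.0, 6.1) in frame 1 and (4.0, 8.8) in frame 2.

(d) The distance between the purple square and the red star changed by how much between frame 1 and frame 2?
+1.5

Distance in frame 1: 4.5. Distance in frame 2: 6.0.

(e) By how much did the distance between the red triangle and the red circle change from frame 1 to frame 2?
+4.2

Distance in frame 1: 2.9. Distance in frame 2: 7.1.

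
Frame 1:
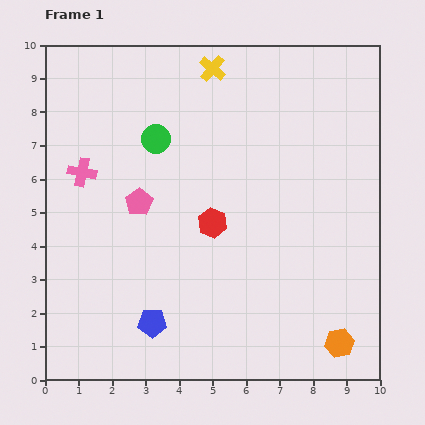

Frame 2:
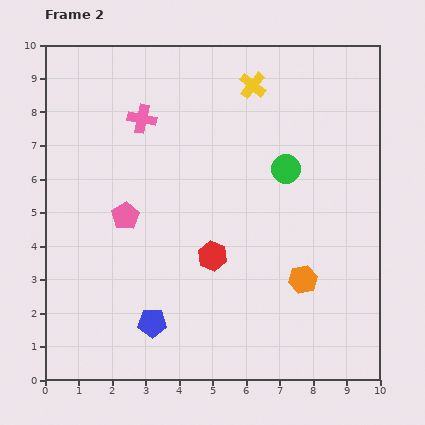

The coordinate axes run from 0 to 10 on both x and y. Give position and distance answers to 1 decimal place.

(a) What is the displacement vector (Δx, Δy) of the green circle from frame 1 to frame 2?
(3.9, -0.9)

The green circle was at (3.3, 7.2) in frame 1 and (7.2, 6.3) in frame 2.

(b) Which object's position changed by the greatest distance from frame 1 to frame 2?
the green circle

(moved 4.0; next 2.4)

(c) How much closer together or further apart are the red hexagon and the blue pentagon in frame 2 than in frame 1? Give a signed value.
-0.8

Distance in frame 1: 3.5. Distance in frame 2: 2.7.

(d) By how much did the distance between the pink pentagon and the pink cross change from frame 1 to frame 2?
+1.0

Distance in frame 1: 1.9. Distance in frame 2: 2.9.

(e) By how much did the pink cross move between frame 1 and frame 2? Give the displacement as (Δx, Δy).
(1.8, 1.6)

The pink cross was at (1.1, 6.2) in frame 1 and (2.9, 7.8) in frame 2.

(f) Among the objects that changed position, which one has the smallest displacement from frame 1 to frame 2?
the pink pentagon

(moved 0.6)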